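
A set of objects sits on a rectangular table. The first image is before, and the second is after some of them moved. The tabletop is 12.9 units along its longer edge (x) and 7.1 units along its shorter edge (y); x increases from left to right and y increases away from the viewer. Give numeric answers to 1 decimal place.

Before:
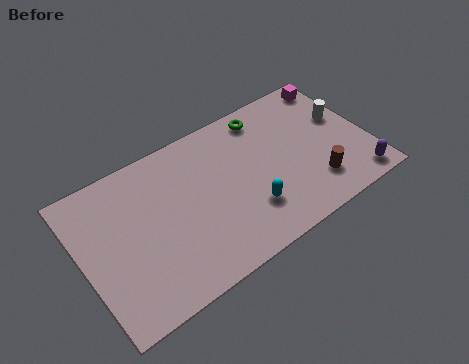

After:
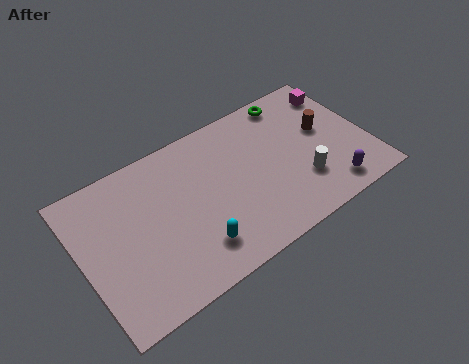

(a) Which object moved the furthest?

the white cylinder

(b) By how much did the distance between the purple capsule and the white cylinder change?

-1.9

Before: roughly 3.4 units apart; after: 1.5. That's 1.9 units closer together.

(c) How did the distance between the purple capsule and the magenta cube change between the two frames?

-0.5

Before: roughly 5.3 units apart; after: 4.8. That's 0.5 units closer together.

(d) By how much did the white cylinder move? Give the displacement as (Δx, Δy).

(-2.3, -2.2)

The white cylinder started near (12.0, 4.3) and ended near (9.7, 2.1).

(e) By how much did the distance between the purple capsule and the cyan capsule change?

+1.2

They were about 4.9 units apart before and 6.1 after — 1.2 units further apart.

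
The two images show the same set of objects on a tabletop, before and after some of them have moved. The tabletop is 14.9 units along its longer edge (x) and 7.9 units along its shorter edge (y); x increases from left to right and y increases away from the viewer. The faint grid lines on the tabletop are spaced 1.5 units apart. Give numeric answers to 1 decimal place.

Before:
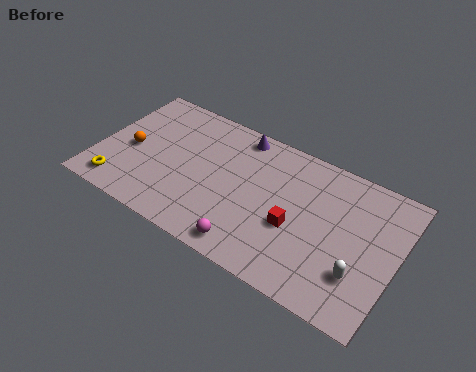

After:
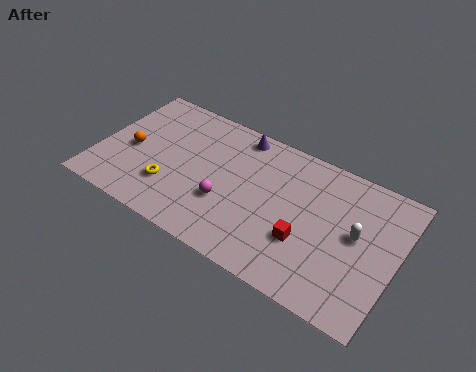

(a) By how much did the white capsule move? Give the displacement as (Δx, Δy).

(-0.4, 2.0)

The white capsule was at about (13.3, 2.3) and moved to about (12.9, 4.3).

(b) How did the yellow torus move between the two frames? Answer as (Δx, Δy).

(2.4, 1.1)

The yellow torus started near (1.4, 1.2) and ended near (3.8, 2.3).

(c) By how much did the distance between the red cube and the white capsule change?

-0.6

Before: roughly 3.4 units apart; after: 2.8. That's 0.6 units closer together.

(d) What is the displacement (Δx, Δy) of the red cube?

(0.6, -0.5)

The red cube was at about (10.0, 3.2) and moved to about (10.6, 2.7).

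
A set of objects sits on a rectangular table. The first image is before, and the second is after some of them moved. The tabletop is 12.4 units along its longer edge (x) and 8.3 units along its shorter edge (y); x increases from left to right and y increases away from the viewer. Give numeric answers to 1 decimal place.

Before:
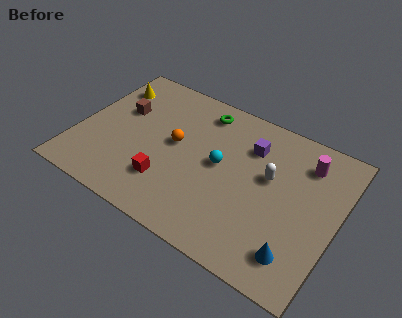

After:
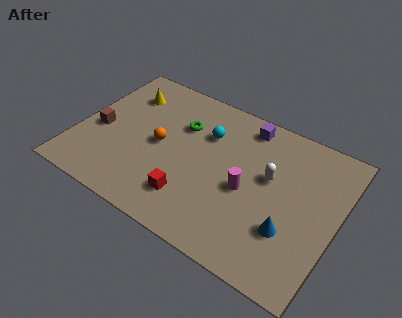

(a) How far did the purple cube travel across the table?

1.2

The purple cube was near (8.0, 6.1) before and (7.6, 7.2) after, so it travelled √(0.4² + 1.1²) ≈ 1.2 units.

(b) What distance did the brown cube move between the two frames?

1.8

From (1.8, 5.2) to (1.0, 3.6), the brown cube covered √(0.8² + 1.6²) ≈ 1.8 units.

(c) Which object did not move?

the white capsule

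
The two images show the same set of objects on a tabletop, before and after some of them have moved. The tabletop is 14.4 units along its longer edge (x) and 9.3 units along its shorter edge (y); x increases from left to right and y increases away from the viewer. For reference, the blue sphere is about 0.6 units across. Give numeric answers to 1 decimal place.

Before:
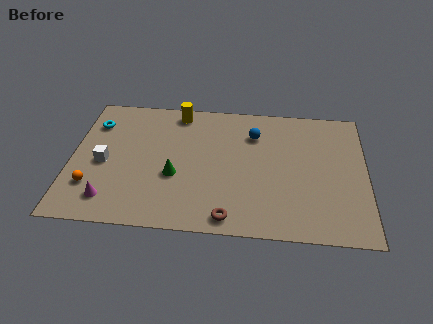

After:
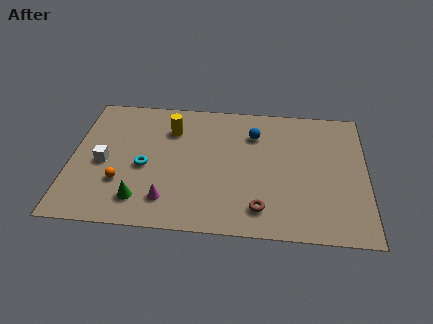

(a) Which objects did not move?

the white cube and the blue sphere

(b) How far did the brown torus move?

1.7

The brown torus was near (7.8, 1.0) before and (9.3, 1.7) after, so it travelled √(1.5² + 0.7²) ≈ 1.7 units.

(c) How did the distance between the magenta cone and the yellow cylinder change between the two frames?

-2.2

The distance was about 7.2 in the first image and 5.0 in the second, so they moved 2.2 units closer together.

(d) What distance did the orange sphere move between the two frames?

1.5

The orange sphere moved from about (1.1, 2.5) to (2.5, 2.9), a distance of √(1.4² + 0.4²) ≈ 1.5.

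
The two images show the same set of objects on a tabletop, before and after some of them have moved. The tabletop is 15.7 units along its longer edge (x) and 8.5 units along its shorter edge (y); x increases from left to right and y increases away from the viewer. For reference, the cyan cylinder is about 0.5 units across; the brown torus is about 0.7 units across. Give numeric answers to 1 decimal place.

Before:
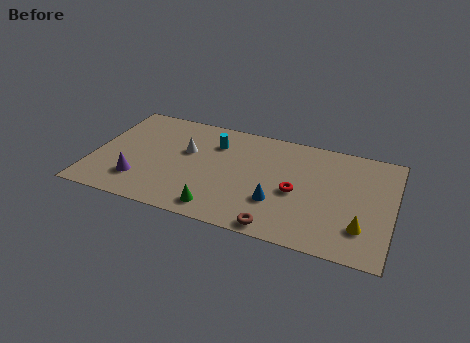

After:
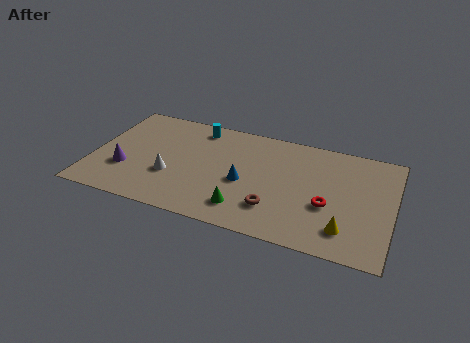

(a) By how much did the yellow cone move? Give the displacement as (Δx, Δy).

(-0.8, -0.4)

The yellow cone was at about (14.2, 2.2) and moved to about (13.4, 1.8).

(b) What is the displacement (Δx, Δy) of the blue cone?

(-1.8, 1.0)

From the two frames, the blue cone sits at roughly (9.8, 2.7) before and (8.0, 3.7) after.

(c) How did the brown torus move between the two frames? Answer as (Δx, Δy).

(-0.3, 1.4)

From the two frames, the brown torus sits at roughly (10.0, 0.8) before and (9.7, 2.2) after.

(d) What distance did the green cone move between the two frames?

1.4

From (6.9, 1.2) to (8.2, 1.7), the green cone covered √(1.3² + 0.5²) ≈ 1.4 units.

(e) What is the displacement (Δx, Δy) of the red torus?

(1.7, -0.5)

The red torus was at about (10.7, 3.8) and moved to about (12.4, 3.3).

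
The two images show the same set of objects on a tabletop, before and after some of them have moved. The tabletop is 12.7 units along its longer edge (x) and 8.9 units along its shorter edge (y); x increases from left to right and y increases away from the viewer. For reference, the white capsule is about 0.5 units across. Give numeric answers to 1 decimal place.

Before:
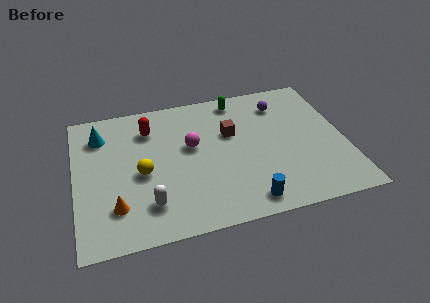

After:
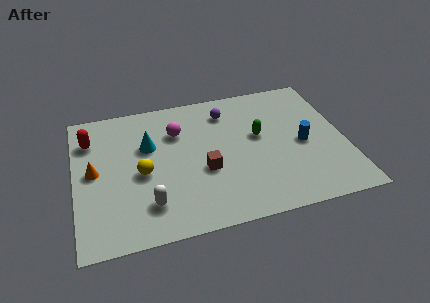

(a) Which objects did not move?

the white capsule and the yellow sphere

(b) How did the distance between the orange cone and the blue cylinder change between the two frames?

+3.7

Before: roughly 6.1 units apart; after: 9.8. That's 3.7 units further apart.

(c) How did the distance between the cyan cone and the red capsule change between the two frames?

+0.6

Before: roughly 2.3 units apart; after: 2.9. That's 0.6 units further apart.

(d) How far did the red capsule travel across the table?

2.8

The red capsule moved from about (3.6, 6.8) to (0.8, 6.7), a distance of √(2.8² + 0.1²) ≈ 2.8.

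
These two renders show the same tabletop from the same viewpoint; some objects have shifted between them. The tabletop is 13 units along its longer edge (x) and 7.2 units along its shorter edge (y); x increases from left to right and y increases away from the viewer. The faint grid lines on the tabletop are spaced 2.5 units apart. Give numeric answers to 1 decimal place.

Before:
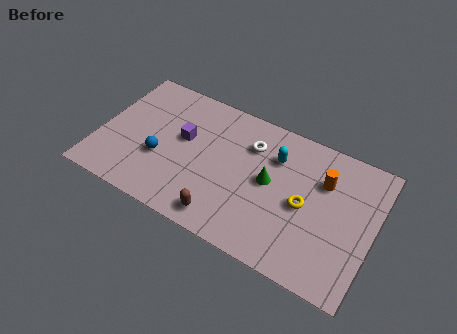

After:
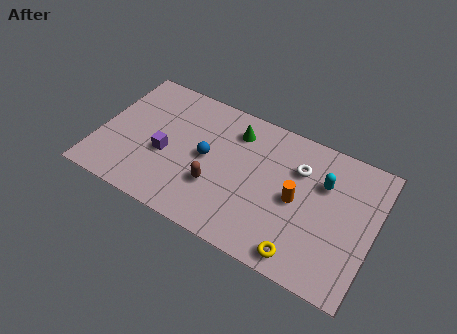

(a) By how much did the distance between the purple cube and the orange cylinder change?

-0.4

Before: roughly 6.6 units apart; after: 6.2. That's 0.4 units closer together.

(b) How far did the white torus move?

2.3

The white torus moved from about (7.0, 5.3) to (9.3, 5.1), a distance of √(2.3² + 0.2²) ≈ 2.3.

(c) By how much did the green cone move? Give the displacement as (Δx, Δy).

(-1.9, 1.9)

From the two frames, the green cone sits at roughly (8.1, 3.8) before and (6.2, 5.7) after.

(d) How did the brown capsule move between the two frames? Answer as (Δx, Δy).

(-0.6, 1.4)

The brown capsule started near (6.3, 1.0) and ended near (5.7, 2.4).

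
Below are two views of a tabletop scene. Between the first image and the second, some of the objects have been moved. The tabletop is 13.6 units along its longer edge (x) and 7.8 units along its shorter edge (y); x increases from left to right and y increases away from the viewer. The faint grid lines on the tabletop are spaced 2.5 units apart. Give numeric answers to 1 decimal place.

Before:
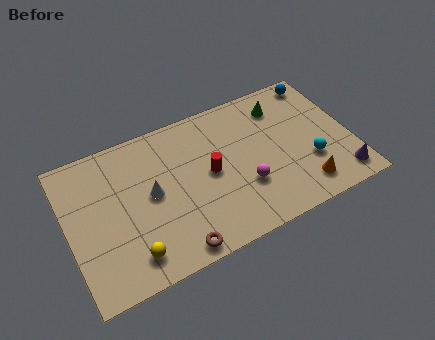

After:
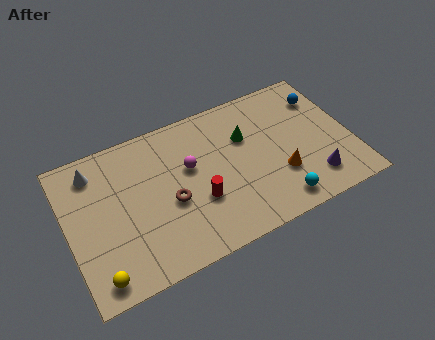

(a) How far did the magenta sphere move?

3.2

The magenta sphere was near (8.3, 2.6) before and (5.9, 4.7) after, so it travelled √(2.4² + 2.1²) ≈ 3.2 units.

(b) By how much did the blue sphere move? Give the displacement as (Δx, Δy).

(0.0, -1.0)

From the two frames, the blue sphere sits at roughly (12.6, 6.9) before and (12.6, 5.9) after.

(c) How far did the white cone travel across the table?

3.4

From (4.0, 4.1) to (1.5, 6.4), the white cone covered √(2.5² + 2.3²) ≈ 3.4 units.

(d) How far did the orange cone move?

1.5

From (11.0, 1.4) to (10.0, 2.5), the orange cone covered √(1.0² + 1.1²) ≈ 1.5 units.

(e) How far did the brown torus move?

2.5

From (4.7, 0.8) to (4.8, 3.3), the brown torus covered √(0.1² + 2.5²) ≈ 2.5 units.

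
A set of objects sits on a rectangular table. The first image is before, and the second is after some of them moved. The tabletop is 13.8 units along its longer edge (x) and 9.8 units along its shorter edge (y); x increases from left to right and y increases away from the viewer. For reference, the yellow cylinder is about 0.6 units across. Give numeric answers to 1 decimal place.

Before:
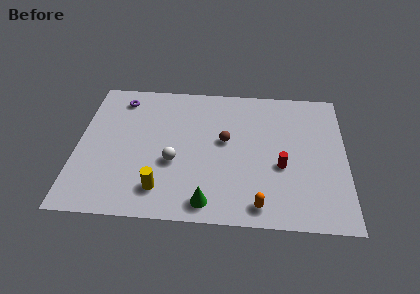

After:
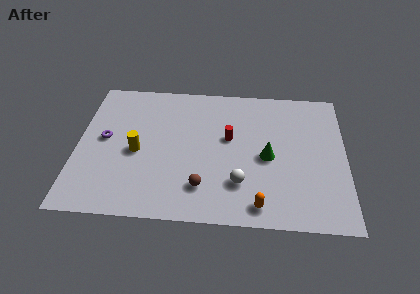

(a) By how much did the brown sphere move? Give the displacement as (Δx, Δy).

(-1.1, -3.3)

From the two frames, the brown sphere sits at roughly (7.6, 5.5) before and (6.5, 2.2) after.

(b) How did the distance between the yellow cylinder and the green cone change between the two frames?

+4.2

They were about 2.5 units apart before and 6.7 after — 4.2 units further apart.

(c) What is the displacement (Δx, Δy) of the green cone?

(3.0, 3.3)

The green cone was at about (6.8, 1.2) and moved to about (9.8, 4.5).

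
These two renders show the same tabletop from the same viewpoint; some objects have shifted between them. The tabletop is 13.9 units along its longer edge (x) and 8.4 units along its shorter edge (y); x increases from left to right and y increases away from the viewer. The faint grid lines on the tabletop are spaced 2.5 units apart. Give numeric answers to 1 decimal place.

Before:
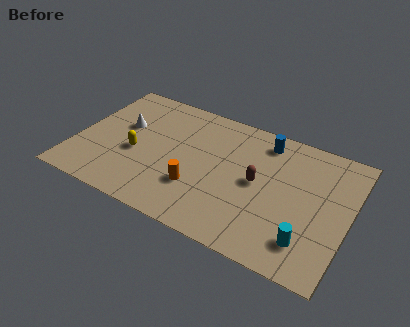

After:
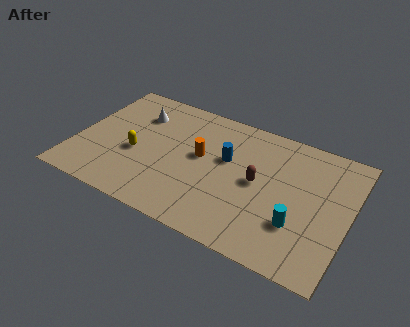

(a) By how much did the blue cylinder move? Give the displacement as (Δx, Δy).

(-1.7, -2.0)

The blue cylinder was at about (9.3, 7.1) and moved to about (7.6, 5.1).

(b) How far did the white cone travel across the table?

1.3

The white cone was near (2.2, 5.1) before and (2.8, 6.2) after, so it travelled √(0.6² + 1.1²) ≈ 1.3 units.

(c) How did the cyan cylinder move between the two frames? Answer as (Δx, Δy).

(-0.6, 0.8)

From the two frames, the cyan cylinder sits at roughly (12.1, 1.8) before and (11.5, 2.6) after.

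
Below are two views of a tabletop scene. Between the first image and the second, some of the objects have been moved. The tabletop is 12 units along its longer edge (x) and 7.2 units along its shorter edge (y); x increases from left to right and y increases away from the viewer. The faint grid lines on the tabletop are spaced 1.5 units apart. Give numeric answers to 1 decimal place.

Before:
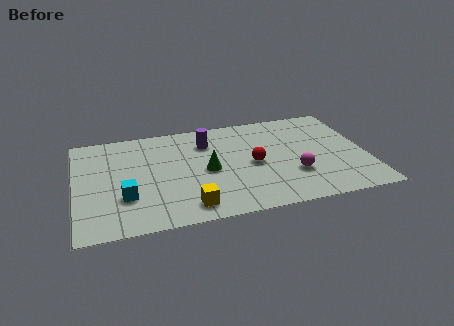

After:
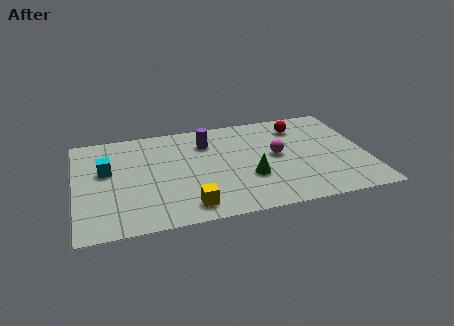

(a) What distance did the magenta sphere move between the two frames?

1.6

The magenta sphere moved from about (8.9, 2.3) to (8.3, 3.8), a distance of √(0.6² + 1.5²) ≈ 1.6.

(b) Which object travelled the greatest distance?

the red sphere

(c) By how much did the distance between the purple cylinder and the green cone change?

+1.3

The distance was about 2.0 in the first image and 3.3 in the second, so they moved 1.3 units further apart.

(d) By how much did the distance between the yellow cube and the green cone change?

+0.5

They were about 2.5 units apart before and 3.0 after — 0.5 units further apart.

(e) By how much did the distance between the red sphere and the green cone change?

+2.0

Before: roughly 1.9 units apart; after: 3.9. That's 2.0 units further apart.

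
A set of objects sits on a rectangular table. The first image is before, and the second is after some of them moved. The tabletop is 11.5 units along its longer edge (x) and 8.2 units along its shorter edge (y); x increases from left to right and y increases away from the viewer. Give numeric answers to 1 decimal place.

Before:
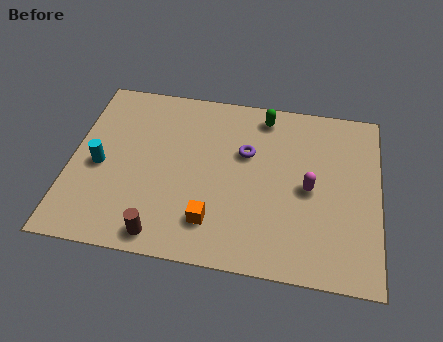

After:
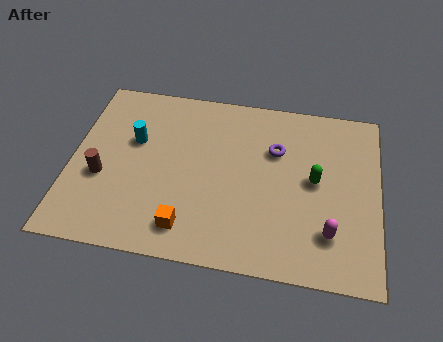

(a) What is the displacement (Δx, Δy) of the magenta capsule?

(0.8, -1.9)

The magenta capsule was at about (8.9, 3.9) and moved to about (9.7, 2.0).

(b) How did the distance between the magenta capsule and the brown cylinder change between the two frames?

+2.5

Before: roughly 6.1 units apart; after: 8.6. That's 2.5 units further apart.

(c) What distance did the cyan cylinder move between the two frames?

1.8

From (1.1, 3.7) to (2.3, 5.1), the cyan cylinder covered √(1.2² + 1.4²) ≈ 1.8 units.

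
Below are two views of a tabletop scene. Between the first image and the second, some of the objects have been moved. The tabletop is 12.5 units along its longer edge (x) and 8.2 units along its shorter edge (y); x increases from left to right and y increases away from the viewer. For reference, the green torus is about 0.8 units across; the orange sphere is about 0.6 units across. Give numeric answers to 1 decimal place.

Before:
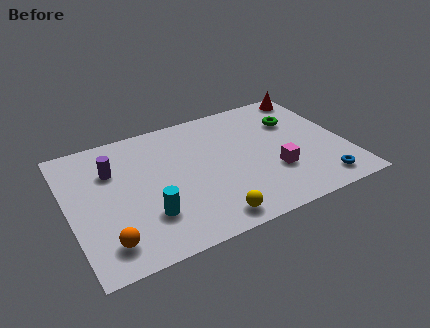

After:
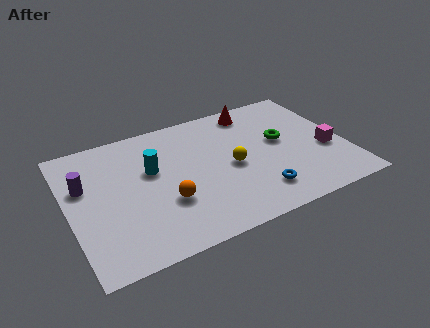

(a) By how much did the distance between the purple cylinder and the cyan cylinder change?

-0.6

Before: roughly 3.6 units apart; after: 3.0. That's 0.6 units closer together.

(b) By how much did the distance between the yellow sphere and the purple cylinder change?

+0.6

They were about 6.0 units apart before and 6.6 after — 0.6 units further apart.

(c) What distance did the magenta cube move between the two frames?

2.5

The magenta cube moved from about (9.1, 2.7) to (11.6, 3.2), a distance of √(2.5² + 0.5²) ≈ 2.5.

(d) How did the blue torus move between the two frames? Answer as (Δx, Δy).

(-2.8, 0.5)

The blue torus was at about (11.0, 1.2) and moved to about (8.2, 1.7).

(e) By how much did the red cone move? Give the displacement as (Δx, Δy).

(-2.8, -0.2)

The red cone started near (11.6, 7.3) and ended near (8.8, 7.1).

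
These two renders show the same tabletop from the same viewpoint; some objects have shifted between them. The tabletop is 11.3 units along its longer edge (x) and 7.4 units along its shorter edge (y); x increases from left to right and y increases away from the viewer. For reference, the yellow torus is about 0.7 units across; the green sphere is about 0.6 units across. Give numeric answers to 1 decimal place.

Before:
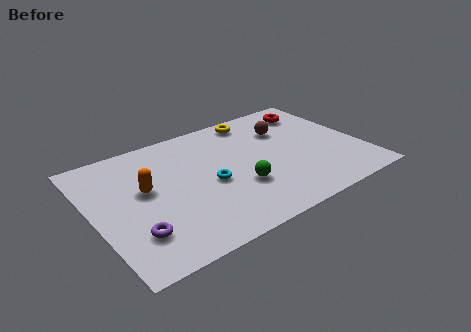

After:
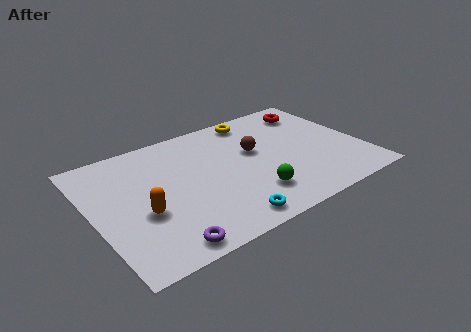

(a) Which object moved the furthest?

the cyan torus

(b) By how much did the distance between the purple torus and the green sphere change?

-0.5

They were about 4.5 units apart before and 4.0 after — 0.5 units closer together.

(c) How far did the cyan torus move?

2.4

From (4.8, 3.3) to (5.0, 0.9), the cyan torus covered √(0.2² + 2.4²) ≈ 2.4 units.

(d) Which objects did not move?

the yellow torus and the red torus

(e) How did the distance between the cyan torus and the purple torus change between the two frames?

-1.1

Before: roughly 3.7 units apart; after: 2.6. That's 1.1 units closer together.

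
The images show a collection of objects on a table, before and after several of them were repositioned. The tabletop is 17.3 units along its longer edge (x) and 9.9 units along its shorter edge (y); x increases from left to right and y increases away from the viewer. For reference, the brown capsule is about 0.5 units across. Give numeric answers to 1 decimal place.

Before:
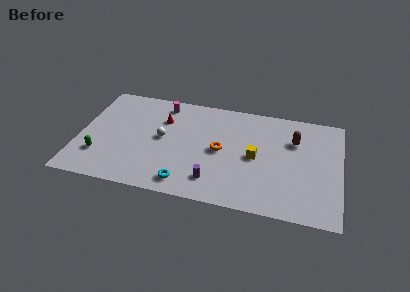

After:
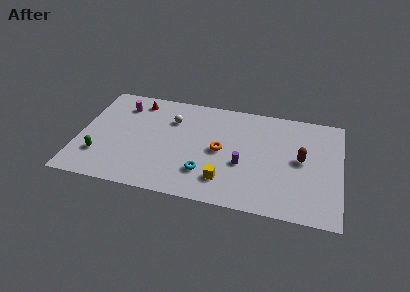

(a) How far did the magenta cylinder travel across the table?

2.8

From (5.3, 8.5) to (2.6, 7.8), the magenta cylinder covered √(2.7² + 0.7²) ≈ 2.8 units.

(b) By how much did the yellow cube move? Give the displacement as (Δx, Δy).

(-1.9, -2.6)

The yellow cube started near (11.7, 4.8) and ended near (9.8, 2.2).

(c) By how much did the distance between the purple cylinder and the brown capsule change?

-3.1

Before: roughly 7.1 units apart; after: 4.0. That's 3.1 units closer together.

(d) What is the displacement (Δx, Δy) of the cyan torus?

(1.2, 1.2)

The cyan torus was at about (7.3, 1.4) and moved to about (8.5, 2.6).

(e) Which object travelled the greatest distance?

the yellow cube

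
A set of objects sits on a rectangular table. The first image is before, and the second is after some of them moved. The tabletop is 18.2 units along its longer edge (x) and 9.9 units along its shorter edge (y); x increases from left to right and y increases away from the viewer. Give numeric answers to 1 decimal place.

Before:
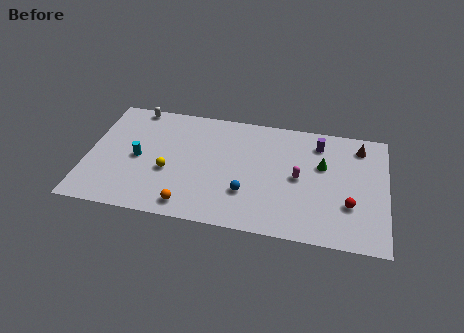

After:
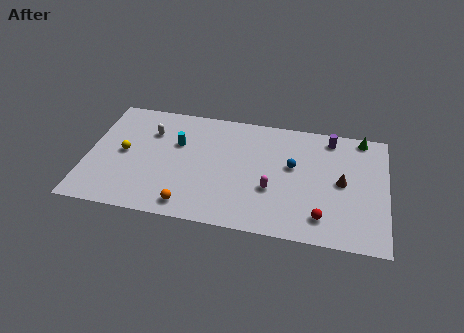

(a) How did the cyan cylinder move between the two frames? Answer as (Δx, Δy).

(2.3, 1.7)

From the two frames, the cyan cylinder sits at roughly (3.1, 4.7) before and (5.4, 6.4) after.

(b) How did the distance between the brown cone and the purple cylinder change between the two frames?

+1.2

They were about 2.5 units apart before and 3.7 after — 1.2 units further apart.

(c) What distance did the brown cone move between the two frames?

3.4

From (16.5, 8.2) to (15.5, 5.0), the brown cone covered √(1.0² + 3.2²) ≈ 3.4 units.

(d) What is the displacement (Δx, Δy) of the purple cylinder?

(0.7, 0.6)

The purple cylinder started near (14.0, 8.0) and ended near (14.7, 8.6).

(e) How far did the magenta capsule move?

2.1

From (12.9, 4.9) to (11.3, 3.6), the magenta capsule covered √(1.6² + 1.3²) ≈ 2.1 units.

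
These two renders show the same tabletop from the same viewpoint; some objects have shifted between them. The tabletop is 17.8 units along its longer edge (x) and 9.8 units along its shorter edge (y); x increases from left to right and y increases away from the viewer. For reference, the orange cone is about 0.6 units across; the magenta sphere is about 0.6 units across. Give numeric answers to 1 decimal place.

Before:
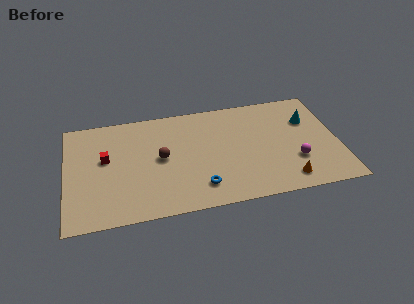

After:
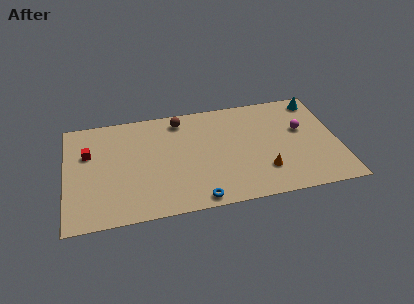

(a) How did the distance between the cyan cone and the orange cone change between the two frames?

+1.6

The distance was about 5.5 in the first image and 7.1 in the second, so they moved 1.6 units further apart.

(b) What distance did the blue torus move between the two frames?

1.1

From (8.6, 2.0) to (8.4, 0.9), the blue torus covered √(0.2² + 1.1²) ≈ 1.1 units.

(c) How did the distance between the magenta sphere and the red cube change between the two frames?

+1.4

The distance was about 12.6 in the first image and 14.0 in the second, so they moved 1.4 units further apart.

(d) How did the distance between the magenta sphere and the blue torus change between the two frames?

+2.3

The distance was about 6.4 in the first image and 8.7 in the second, so they moved 2.3 units further apart.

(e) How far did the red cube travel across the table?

1.3

The red cube was near (2.6, 5.7) before and (1.5, 6.4) after, so it travelled √(1.1² + 0.7²) ≈ 1.3 units.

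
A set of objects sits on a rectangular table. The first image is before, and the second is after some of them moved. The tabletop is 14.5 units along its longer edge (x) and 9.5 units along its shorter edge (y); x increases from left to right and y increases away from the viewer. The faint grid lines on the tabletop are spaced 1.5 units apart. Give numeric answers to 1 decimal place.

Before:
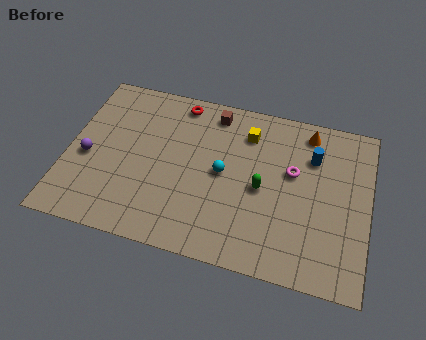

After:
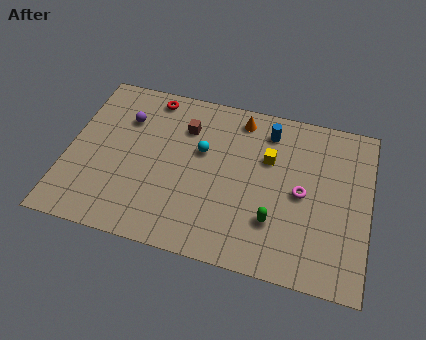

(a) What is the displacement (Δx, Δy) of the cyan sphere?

(-1.1, 1.0)

The cyan sphere started near (7.5, 4.8) and ended near (6.4, 5.8).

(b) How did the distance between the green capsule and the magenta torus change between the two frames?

+0.3

They were about 1.9 units apart before and 2.2 after — 0.3 units further apart.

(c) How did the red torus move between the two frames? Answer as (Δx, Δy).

(-1.4, 0.0)

The red torus was at about (5.1, 8.4) and moved to about (3.7, 8.4).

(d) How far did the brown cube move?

1.8

From (6.8, 8.2) to (5.5, 7.0), the brown cube covered √(1.3² + 1.2²) ≈ 1.8 units.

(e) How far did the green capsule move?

1.8

From (9.4, 4.4) to (10.1, 2.7), the green capsule covered √(0.7² + 1.7²) ≈ 1.8 units.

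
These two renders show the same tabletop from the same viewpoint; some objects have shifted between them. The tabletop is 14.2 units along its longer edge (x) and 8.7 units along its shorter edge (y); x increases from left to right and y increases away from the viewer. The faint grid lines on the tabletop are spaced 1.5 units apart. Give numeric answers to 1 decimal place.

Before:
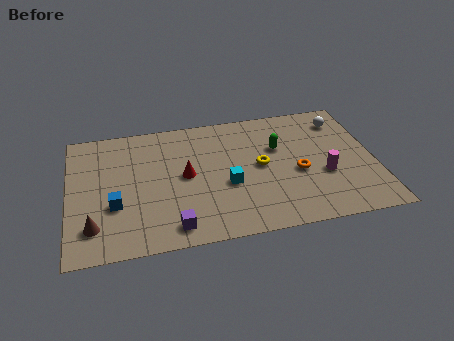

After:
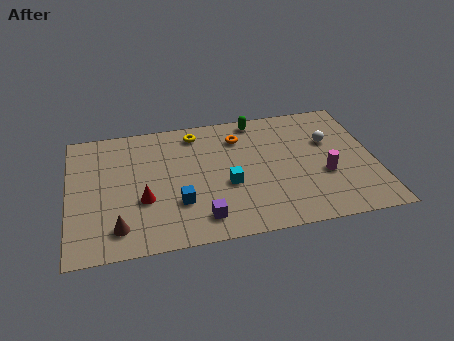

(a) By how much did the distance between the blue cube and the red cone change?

-1.9

Before: roughly 3.6 units apart; after: 1.7. That's 1.9 units closer together.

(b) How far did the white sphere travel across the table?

1.6

The white sphere moved from about (12.9, 7.0) to (12.2, 5.6), a distance of √(0.7² + 1.4²) ≈ 1.6.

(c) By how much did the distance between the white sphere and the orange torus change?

+0.3

Before: roughly 4.0 units apart; after: 4.3. That's 0.3 units further apart.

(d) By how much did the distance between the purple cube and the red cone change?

-0.3

The distance was about 3.4 in the first image and 3.1 in the second, so they moved 0.3 units closer together.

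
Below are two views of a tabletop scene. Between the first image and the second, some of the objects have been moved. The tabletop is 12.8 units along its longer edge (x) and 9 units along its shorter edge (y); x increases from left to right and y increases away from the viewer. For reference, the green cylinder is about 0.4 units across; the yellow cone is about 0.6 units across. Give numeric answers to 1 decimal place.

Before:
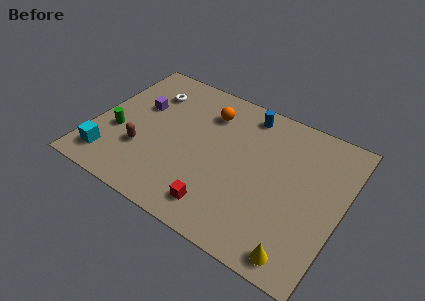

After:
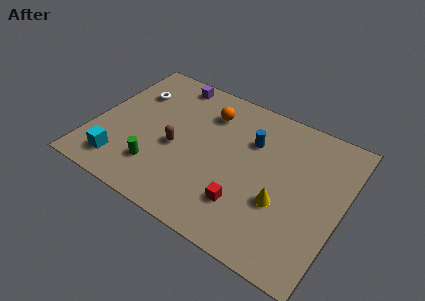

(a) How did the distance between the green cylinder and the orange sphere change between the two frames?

-0.4

The distance was about 5.5 in the first image and 5.1 in the second, so they moved 0.4 units closer together.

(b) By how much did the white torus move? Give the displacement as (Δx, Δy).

(-0.8, -0.4)

The white torus was at about (2.4, 6.8) and moved to about (1.6, 6.4).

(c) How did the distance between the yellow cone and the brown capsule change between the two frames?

-3.1

The distance was about 8.7 in the first image and 5.6 in the second, so they moved 3.1 units closer together.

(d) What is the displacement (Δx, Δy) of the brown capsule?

(1.6, 1.0)

The brown capsule was at about (2.7, 2.9) and moved to about (4.3, 3.9).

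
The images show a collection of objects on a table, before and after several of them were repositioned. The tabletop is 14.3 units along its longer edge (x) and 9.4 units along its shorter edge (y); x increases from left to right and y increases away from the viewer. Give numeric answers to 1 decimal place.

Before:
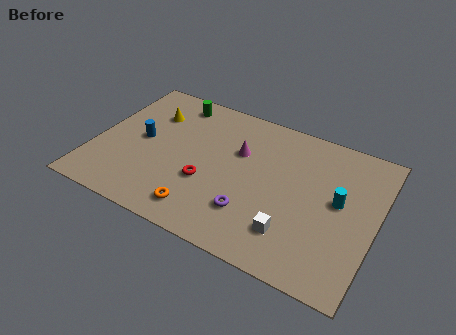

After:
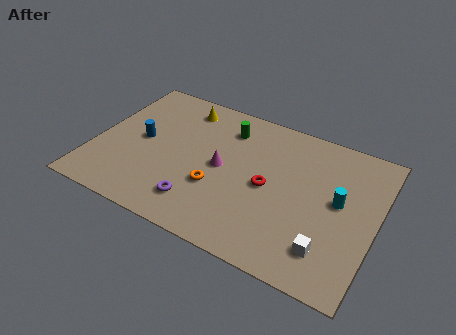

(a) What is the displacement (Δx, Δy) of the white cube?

(1.8, -0.2)

The white cube started near (10.4, 2.2) and ended near (12.2, 2.0).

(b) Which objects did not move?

the cyan cylinder and the blue cylinder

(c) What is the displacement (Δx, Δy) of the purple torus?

(-2.6, -0.6)

The purple torus started near (8.3, 2.5) and ended near (5.7, 1.9).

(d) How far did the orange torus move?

1.9

The orange torus moved from about (5.9, 1.5) to (6.4, 3.3), a distance of √(0.5² + 1.8²) ≈ 1.9.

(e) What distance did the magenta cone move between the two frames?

1.6

The magenta cone moved from about (7.2, 6.1) to (6.5, 4.7), a distance of √(0.7² + 1.4²) ≈ 1.6.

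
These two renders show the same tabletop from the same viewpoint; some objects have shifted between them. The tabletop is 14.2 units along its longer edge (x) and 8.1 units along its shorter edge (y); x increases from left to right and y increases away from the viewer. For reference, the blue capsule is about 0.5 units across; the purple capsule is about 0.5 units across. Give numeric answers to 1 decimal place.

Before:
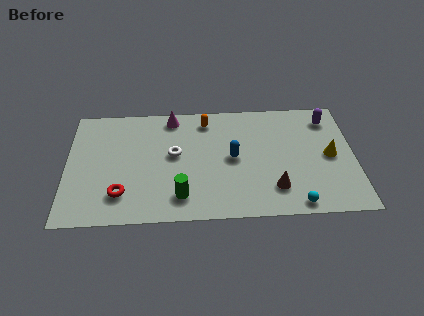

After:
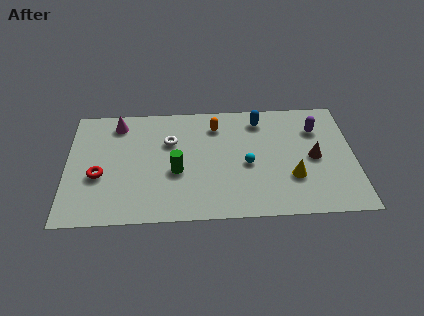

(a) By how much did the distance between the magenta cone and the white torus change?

+0.4

They were about 2.6 units apart before and 3.0 after — 0.4 units further apart.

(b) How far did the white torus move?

0.9

From (5.3, 4.5) to (5.1, 5.4), the white torus covered √(0.2² + 0.9²) ≈ 0.9 units.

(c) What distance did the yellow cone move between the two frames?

2.4

The yellow cone was near (13.0, 4.0) before and (11.1, 2.6) after, so it travelled √(1.9² + 1.4²) ≈ 2.4 units.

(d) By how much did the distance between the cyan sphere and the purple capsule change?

-1.9

They were about 6.1 units apart before and 4.2 after — 1.9 units closer together.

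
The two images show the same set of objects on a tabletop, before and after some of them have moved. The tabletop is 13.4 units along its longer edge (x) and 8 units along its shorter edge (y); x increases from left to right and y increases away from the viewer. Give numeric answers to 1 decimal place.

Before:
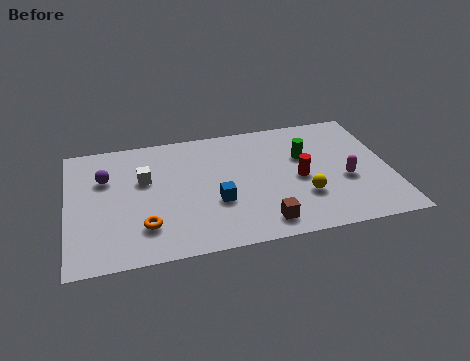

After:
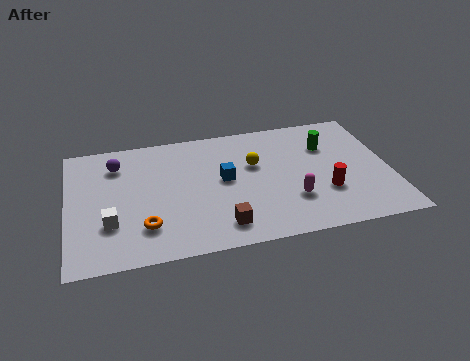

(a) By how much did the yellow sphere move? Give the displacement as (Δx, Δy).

(-1.9, 2.5)

The yellow sphere started near (9.7, 2.5) and ended near (7.8, 5.0).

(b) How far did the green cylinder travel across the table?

1.1

The green cylinder moved from about (9.9, 5.1) to (10.9, 5.6), a distance of √(1.0² + 0.5²) ≈ 1.1.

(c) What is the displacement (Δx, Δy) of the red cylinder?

(1.0, -1.1)

The red cylinder was at about (9.6, 3.7) and moved to about (10.6, 2.6).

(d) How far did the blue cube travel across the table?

1.5

The blue cube moved from about (6.1, 2.9) to (6.5, 4.3), a distance of √(0.4² + 1.4²) ≈ 1.5.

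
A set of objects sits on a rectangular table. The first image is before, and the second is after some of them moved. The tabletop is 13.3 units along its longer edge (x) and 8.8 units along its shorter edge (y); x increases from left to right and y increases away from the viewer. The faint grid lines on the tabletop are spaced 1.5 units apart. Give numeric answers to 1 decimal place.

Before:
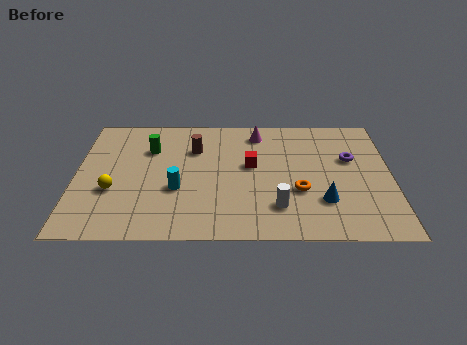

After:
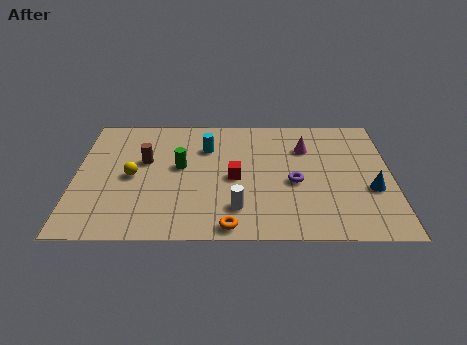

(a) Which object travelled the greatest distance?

the orange torus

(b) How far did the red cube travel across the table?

1.1

The red cube was near (7.4, 5.0) before and (6.7, 4.1) after, so it travelled √(0.7² + 0.9²) ≈ 1.1 units.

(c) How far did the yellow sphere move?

1.3

The yellow sphere moved from about (1.6, 3.2) to (2.4, 4.2), a distance of √(0.8² + 1.0²) ≈ 1.3.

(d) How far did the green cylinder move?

1.8

The green cylinder was near (3.1, 6.2) before and (4.4, 4.9) after, so it travelled √(1.3² + 1.3²) ≈ 1.8 units.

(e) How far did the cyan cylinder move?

3.2

The cyan cylinder moved from about (4.3, 3.3) to (5.5, 6.3), a distance of √(1.2² + 3.0²) ≈ 3.2.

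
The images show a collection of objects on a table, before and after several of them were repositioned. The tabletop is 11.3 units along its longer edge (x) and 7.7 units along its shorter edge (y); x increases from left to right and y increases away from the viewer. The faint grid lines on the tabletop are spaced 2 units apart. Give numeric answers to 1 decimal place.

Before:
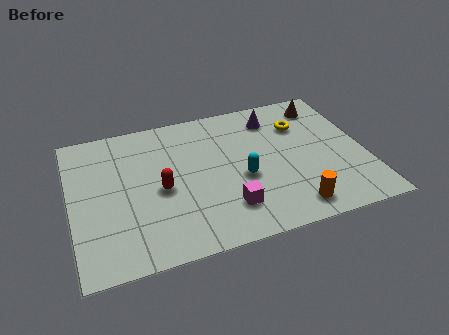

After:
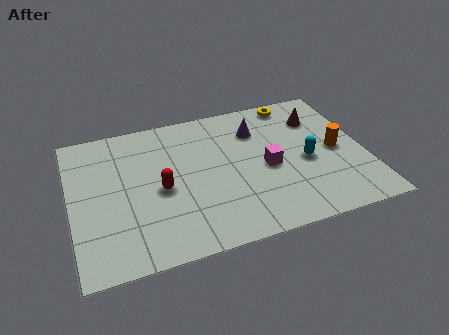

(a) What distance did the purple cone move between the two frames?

0.9

The purple cone moved from about (8.0, 6.2) to (7.3, 5.7), a distance of √(0.7² + 0.5²) ≈ 0.9.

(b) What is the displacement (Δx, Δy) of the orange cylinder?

(2.0, 2.6)

The orange cylinder started near (8.2, 1.1) and ended near (10.2, 3.7).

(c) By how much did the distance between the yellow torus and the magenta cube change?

-1.2

Before: roughly 4.9 units apart; after: 3.7. That's 1.2 units closer together.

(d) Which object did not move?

the red capsule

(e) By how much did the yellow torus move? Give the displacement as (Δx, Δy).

(-0.1, 1.4)

The yellow torus was at about (9.0, 5.5) and moved to about (8.9, 6.9).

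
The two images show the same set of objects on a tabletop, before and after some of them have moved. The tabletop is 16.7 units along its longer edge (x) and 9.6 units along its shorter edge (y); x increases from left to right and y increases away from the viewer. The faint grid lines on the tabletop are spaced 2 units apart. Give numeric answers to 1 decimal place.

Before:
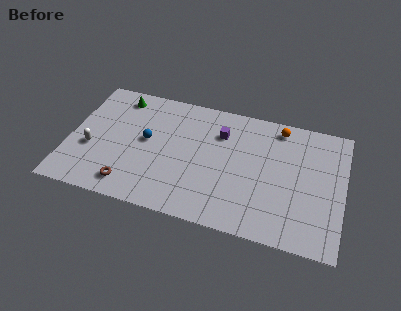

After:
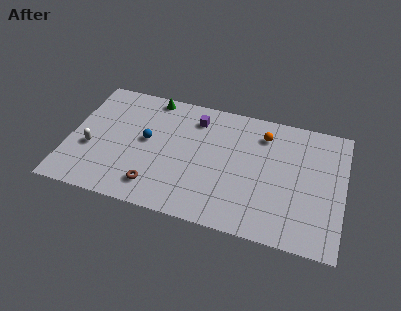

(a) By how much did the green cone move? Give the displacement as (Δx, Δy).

(2.0, 0.5)

The green cone started near (2.7, 8.2) and ended near (4.7, 8.7).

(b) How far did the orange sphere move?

1.2

The orange sphere was near (12.6, 8.4) before and (11.7, 7.6) after, so it travelled √(0.9² + 0.8²) ≈ 1.2 units.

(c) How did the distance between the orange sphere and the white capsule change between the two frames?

-1.1

Before: roughly 12.1 units apart; after: 11.0. That's 1.1 units closer together.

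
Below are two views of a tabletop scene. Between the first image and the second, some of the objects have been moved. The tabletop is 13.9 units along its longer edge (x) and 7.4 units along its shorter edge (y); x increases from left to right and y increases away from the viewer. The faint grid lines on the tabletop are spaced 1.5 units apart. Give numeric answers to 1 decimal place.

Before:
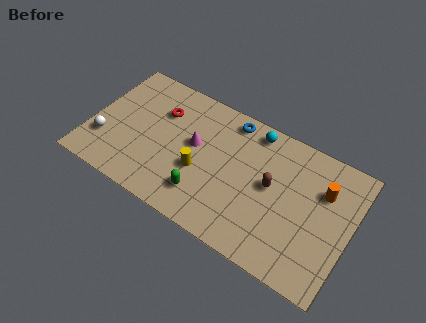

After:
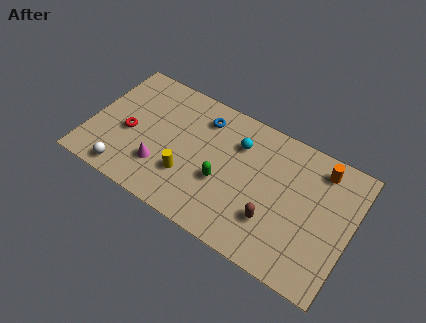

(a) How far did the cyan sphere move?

1.3

From (8.4, 6.5) to (7.7, 5.4), the cyan sphere covered √(0.7² + 1.1²) ≈ 1.3 units.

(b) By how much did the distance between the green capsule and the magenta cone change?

+0.6

The distance was about 2.7 in the first image and 3.3 in the second, so they moved 0.6 units further apart.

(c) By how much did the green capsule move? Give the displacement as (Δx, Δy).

(0.8, 1.2)

The green capsule was at about (6.4, 1.7) and moved to about (7.2, 2.9).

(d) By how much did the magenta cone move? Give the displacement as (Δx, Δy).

(-1.5, -2.1)

The magenta cone started near (5.5, 4.2) and ended near (4.0, 2.1).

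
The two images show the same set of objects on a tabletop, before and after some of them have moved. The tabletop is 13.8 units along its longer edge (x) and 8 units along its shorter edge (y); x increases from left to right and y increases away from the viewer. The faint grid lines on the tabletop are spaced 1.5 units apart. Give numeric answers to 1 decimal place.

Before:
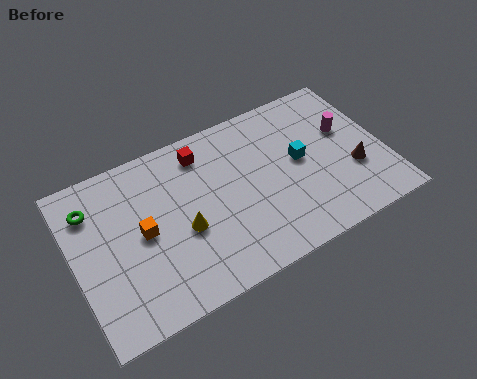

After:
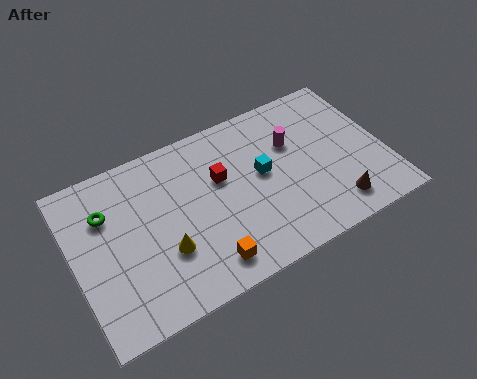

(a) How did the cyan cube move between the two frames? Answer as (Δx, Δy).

(-1.7, 0.1)

The cyan cube was at about (10.1, 4.3) and moved to about (8.4, 4.4).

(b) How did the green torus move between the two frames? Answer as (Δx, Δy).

(0.6, -0.5)

The green torus was at about (1.0, 6.1) and moved to about (1.6, 5.6).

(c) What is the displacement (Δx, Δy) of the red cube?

(0.6, -1.6)

The red cube was at about (6.0, 6.6) and moved to about (6.6, 5.0).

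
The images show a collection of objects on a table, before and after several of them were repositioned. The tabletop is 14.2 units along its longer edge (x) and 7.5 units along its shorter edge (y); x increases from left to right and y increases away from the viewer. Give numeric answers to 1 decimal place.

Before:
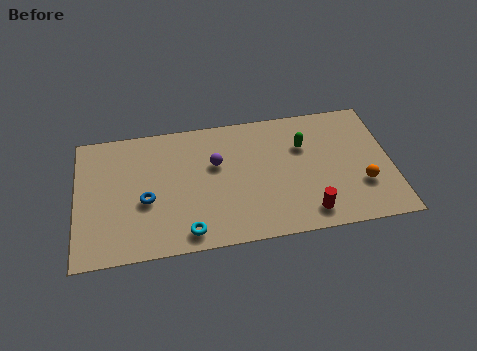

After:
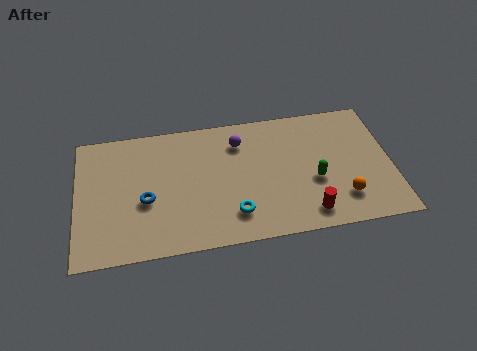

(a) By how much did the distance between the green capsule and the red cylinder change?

-2.1

They were about 3.9 units apart before and 1.8 after — 2.1 units closer together.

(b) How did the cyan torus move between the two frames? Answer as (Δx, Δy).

(2.1, 0.7)

From the two frames, the cyan torus sits at roughly (4.9, 1.0) before and (7.0, 1.7) after.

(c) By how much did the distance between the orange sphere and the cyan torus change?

-3.1

Before: roughly 8.0 units apart; after: 4.9. That's 3.1 units closer together.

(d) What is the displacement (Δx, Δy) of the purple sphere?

(1.1, 1.1)

The purple sphere started near (6.3, 4.7) and ended near (7.4, 5.8).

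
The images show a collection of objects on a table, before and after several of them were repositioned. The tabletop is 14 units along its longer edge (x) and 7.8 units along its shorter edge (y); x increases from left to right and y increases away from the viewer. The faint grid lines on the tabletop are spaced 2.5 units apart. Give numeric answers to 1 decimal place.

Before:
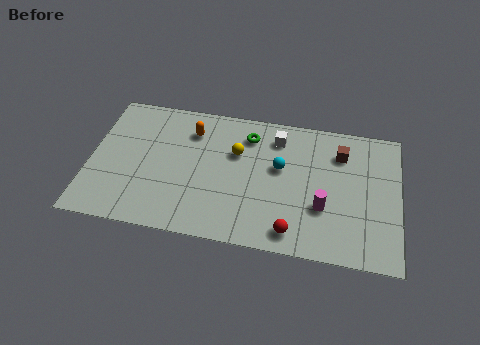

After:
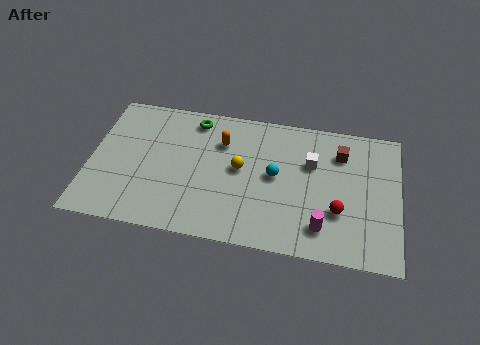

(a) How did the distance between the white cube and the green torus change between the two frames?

+4.3

The distance was about 1.3 in the first image and 5.6 in the second, so they moved 4.3 units further apart.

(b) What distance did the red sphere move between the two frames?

2.5

From (9.3, 1.1) to (11.3, 2.6), the red sphere covered √(2.0² + 1.5²) ≈ 2.5 units.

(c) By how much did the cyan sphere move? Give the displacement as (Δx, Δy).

(-0.2, -0.5)

From the two frames, the cyan sphere sits at roughly (8.6, 4.6) before and (8.4, 4.1) after.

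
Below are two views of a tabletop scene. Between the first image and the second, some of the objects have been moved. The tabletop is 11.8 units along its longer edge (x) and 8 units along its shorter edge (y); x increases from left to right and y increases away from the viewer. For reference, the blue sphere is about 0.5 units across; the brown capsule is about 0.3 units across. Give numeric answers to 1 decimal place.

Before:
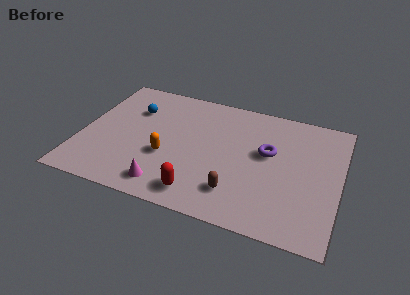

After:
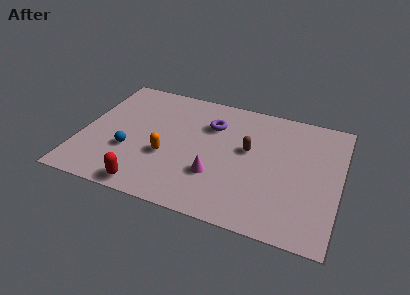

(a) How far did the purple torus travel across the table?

2.9

The purple torus was near (8.5, 4.7) before and (5.8, 5.7) after, so it travelled √(2.7² + 1.0²) ≈ 2.9 units.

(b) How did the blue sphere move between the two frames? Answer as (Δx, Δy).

(0.1, -2.8)

The blue sphere was at about (2.2, 5.6) and moved to about (2.3, 2.8).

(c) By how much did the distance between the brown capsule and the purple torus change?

-1.0

They were about 3.1 units apart before and 2.1 after — 1.0 units closer together.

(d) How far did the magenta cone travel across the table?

2.5

The magenta cone moved from about (4.2, 1.2) to (6.3, 2.5), a distance of √(2.1² + 1.3²) ≈ 2.5.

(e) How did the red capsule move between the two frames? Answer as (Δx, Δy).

(-2.3, -0.4)

The red capsule started near (5.7, 1.2) and ended near (3.4, 0.8).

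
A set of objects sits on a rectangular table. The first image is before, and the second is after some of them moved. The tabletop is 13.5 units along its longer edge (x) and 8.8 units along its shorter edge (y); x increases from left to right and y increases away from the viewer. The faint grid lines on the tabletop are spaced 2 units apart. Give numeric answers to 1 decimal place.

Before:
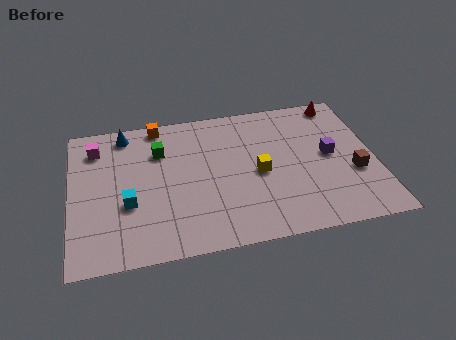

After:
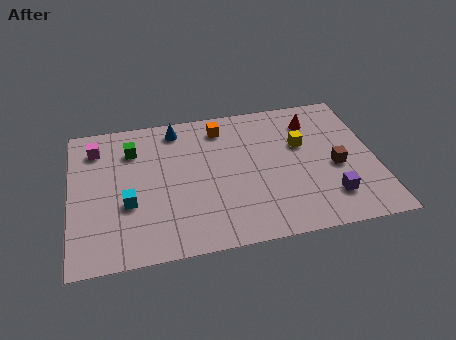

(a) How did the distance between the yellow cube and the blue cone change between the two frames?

-0.9

Before: roughly 6.8 units apart; after: 5.9. That's 0.9 units closer together.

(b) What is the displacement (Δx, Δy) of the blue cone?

(2.3, -0.1)

The blue cone started near (2.5, 7.7) and ended near (4.8, 7.6).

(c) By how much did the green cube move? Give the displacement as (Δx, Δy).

(-1.2, 0.3)

From the two frames, the green cube sits at roughly (4.0, 6.3) before and (2.8, 6.6) after.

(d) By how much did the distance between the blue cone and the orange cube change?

+0.5

Before: roughly 1.5 units apart; after: 2.0. That's 0.5 units further apart.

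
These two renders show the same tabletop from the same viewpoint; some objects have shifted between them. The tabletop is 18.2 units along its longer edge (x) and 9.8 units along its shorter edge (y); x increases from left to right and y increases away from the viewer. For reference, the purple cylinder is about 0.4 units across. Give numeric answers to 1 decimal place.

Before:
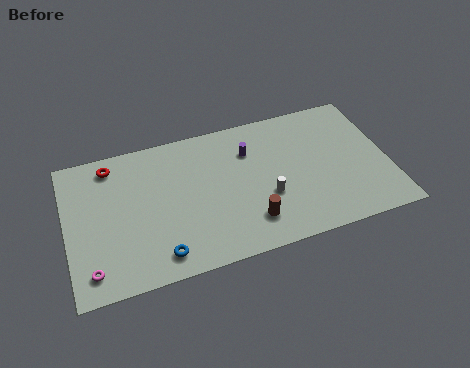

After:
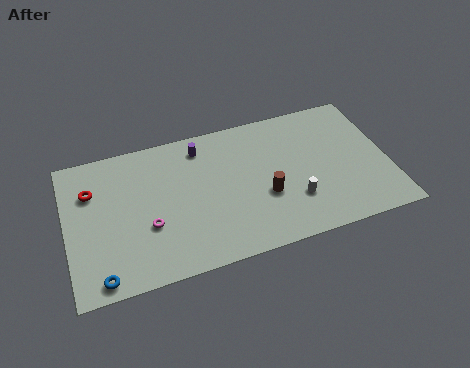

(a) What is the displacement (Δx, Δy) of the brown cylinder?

(1.0, 1.5)

From the two frames, the brown cylinder sits at roughly (10.1, 2.2) before and (11.1, 3.7) after.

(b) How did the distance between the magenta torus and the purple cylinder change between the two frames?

-5.1

The distance was about 10.8 in the first image and 5.7 in the second, so they moved 5.1 units closer together.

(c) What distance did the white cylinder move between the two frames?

1.7

The white cylinder was near (11.2, 3.6) before and (12.7, 2.9) after, so it travelled √(1.5² + 0.7²) ≈ 1.7 units.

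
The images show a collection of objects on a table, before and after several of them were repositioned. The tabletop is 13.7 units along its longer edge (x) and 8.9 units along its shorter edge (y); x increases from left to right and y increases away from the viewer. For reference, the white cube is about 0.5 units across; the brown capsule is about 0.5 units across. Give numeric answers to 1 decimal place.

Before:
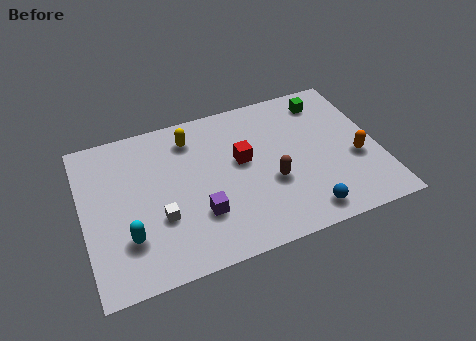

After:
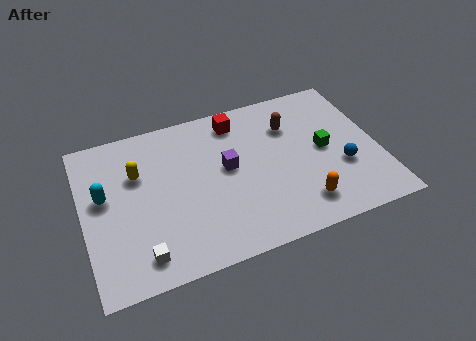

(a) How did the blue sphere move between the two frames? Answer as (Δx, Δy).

(2.0, 2.0)

The blue sphere started near (9.9, 1.2) and ended near (11.9, 3.2).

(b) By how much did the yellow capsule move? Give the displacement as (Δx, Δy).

(-2.6, -1.3)

The yellow capsule started near (5.2, 7.2) and ended near (2.6, 5.9).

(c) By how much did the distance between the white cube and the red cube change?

+3.4

They were about 4.5 units apart before and 7.9 after — 3.4 units further apart.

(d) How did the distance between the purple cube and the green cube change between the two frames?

-3.4

The distance was about 7.9 in the first image and 4.5 in the second, so they moved 3.4 units closer together.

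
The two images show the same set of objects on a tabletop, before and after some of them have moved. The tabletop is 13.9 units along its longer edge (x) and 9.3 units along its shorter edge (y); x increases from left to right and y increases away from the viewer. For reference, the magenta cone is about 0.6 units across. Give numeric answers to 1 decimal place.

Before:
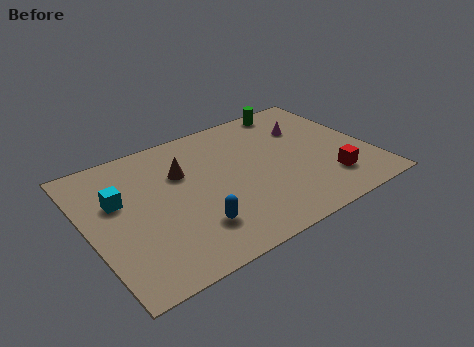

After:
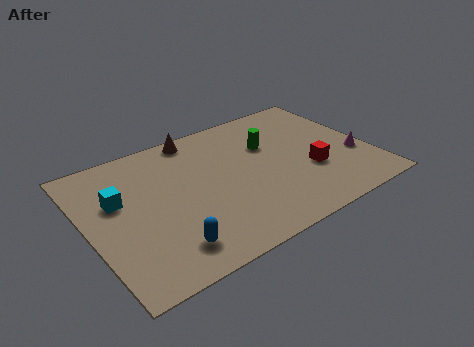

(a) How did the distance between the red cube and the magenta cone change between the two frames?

-2.0

The distance was about 4.3 in the first image and 2.3 in the second, so they moved 2.0 units closer together.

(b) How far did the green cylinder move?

2.9

From (10.9, 8.4) to (9.2, 6.1), the green cylinder covered √(1.7² + 2.3²) ≈ 2.9 units.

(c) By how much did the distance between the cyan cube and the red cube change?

-1.0

The distance was about 10.5 in the first image and 9.5 in the second, so they moved 1.0 units closer together.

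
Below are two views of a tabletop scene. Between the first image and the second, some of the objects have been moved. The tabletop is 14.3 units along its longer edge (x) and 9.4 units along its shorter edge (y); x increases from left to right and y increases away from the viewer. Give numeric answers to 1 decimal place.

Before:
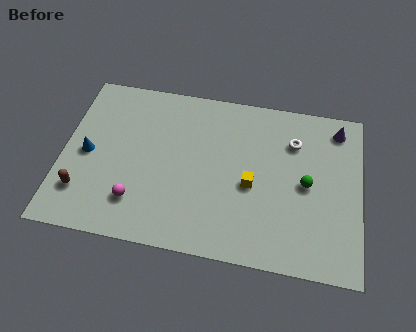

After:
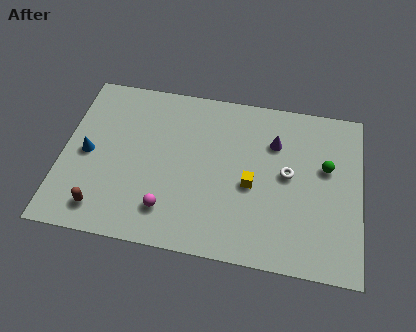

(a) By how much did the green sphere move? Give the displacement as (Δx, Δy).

(0.9, 1.1)

The green sphere started near (11.7, 4.6) and ended near (12.6, 5.7).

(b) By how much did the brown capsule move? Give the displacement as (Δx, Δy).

(1.0, -0.8)

The brown capsule started near (1.1, 2.3) and ended near (2.1, 1.5).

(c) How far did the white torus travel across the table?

1.9

The white torus was near (11.0, 6.9) before and (10.8, 5.0) after, so it travelled √(0.2² + 1.9²) ≈ 1.9 units.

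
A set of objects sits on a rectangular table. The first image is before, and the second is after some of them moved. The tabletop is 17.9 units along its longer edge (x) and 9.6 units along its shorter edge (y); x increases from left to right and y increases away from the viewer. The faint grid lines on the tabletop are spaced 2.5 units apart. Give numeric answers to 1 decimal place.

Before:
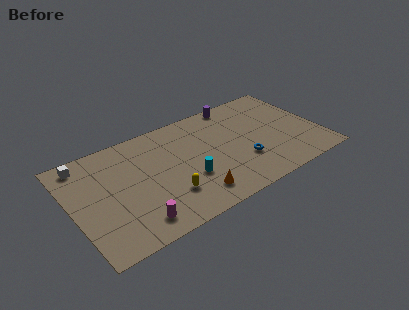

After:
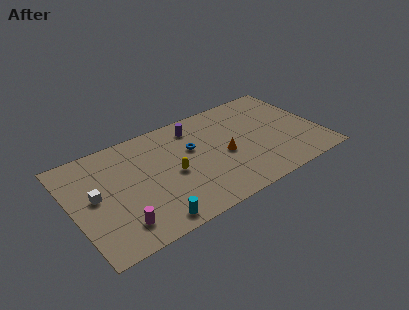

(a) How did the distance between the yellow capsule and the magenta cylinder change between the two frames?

+2.2

Before: roughly 2.7 units apart; after: 4.9. That's 2.2 units further apart.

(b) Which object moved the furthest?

the blue torus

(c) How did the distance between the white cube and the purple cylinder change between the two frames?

-3.1

Before: roughly 11.3 units apart; after: 8.2. That's 3.1 units closer together.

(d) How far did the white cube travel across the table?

3.3

From (1.3, 8.4) to (1.6, 5.1), the white cube covered √(0.3² + 3.3²) ≈ 3.3 units.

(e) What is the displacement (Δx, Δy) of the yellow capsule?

(0.6, 1.7)

From the two frames, the yellow capsule sits at roughly (6.5, 2.7) before and (7.1, 4.4) after.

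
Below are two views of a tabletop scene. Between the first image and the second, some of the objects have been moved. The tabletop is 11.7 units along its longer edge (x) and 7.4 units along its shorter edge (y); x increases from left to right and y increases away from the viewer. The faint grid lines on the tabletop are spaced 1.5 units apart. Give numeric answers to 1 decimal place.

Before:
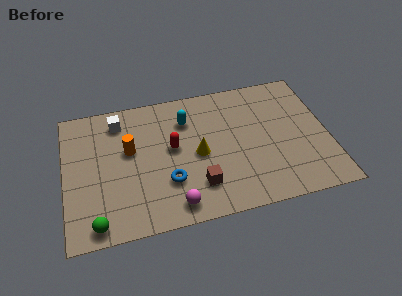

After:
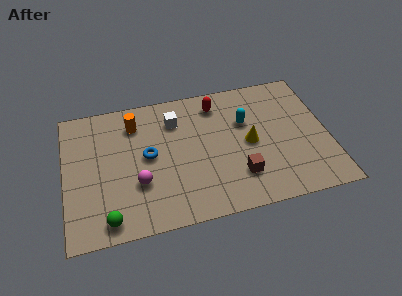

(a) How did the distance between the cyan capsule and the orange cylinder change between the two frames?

+2.2

Before: roughly 2.8 units apart; after: 5.0. That's 2.2 units further apart.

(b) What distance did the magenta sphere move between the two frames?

2.1

The magenta sphere was near (4.7, 1.0) before and (3.2, 2.5) after, so it travelled √(1.5² + 1.5²) ≈ 2.1 units.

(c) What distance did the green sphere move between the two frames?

0.5

From (1.3, 0.8) to (1.8, 0.9), the green sphere covered √(0.5² + 0.1²) ≈ 0.5 units.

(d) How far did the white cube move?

2.5

The white cube was near (2.5, 6.1) before and (5.0, 5.6) after, so it travelled √(2.5² + 0.5²) ≈ 2.5 units.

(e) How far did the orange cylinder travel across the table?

1.4

From (2.9, 4.4) to (3.2, 5.8), the orange cylinder covered √(0.3² + 1.4²) ≈ 1.4 units.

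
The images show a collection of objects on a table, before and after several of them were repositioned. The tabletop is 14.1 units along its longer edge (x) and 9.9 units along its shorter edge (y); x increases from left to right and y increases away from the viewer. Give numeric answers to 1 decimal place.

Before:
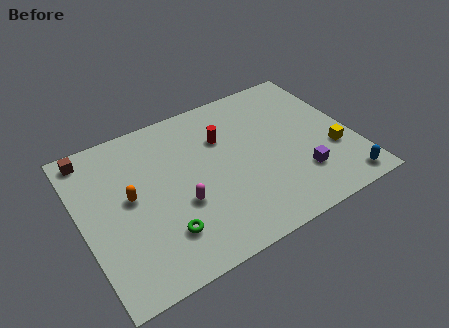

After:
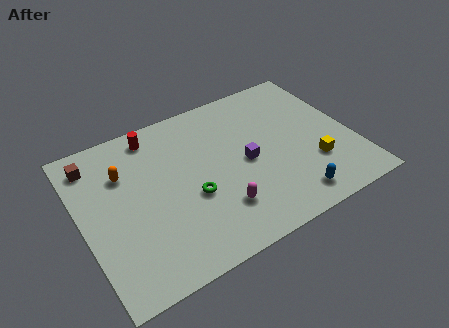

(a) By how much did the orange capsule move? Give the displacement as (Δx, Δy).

(-0.1, 1.6)

The orange capsule started near (2.5, 5.3) and ended near (2.4, 6.9).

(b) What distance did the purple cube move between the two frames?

3.3

From (11.0, 2.6) to (8.5, 4.7), the purple cube covered √(2.5² + 2.1²) ≈ 3.3 units.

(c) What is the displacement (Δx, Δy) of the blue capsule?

(-2.7, 0.3)

From the two frames, the blue capsule sits at roughly (13.0, 1.1) before and (10.3, 1.4) after.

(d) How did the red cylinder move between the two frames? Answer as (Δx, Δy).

(-3.4, 1.8)

The red cylinder started near (7.6, 6.8) and ended near (4.2, 8.6).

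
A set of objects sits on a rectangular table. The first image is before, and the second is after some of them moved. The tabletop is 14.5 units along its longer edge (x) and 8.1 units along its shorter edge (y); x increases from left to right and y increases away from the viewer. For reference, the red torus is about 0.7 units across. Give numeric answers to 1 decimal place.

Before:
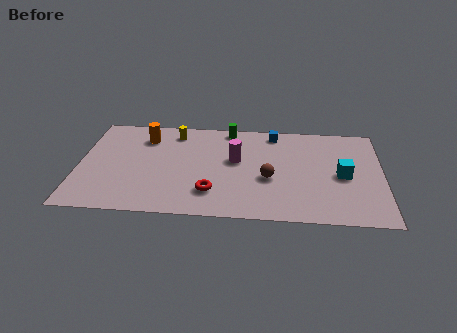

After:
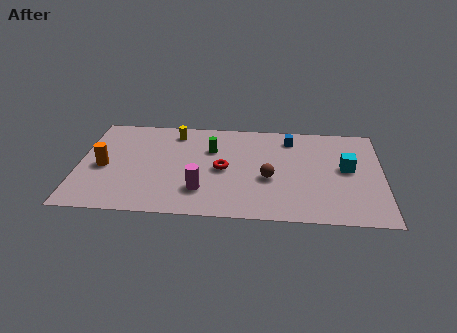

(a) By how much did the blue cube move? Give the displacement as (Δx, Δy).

(0.8, -0.4)

From the two frames, the blue cube sits at roughly (9.3, 7.1) before and (10.1, 6.7) after.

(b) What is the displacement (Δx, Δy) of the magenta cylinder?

(-1.6, -2.6)

From the two frames, the magenta cylinder sits at roughly (7.5, 4.7) before and (5.9, 2.1) after.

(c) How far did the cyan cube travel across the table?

0.6

The cyan cube was near (12.6, 3.8) before and (12.8, 4.4) after, so it travelled √(0.2² + 0.6²) ≈ 0.6 units.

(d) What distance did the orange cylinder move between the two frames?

3.2

The orange cylinder moved from about (3.1, 6.3) to (1.2, 3.7), a distance of √(1.9² + 2.6²) ≈ 3.2.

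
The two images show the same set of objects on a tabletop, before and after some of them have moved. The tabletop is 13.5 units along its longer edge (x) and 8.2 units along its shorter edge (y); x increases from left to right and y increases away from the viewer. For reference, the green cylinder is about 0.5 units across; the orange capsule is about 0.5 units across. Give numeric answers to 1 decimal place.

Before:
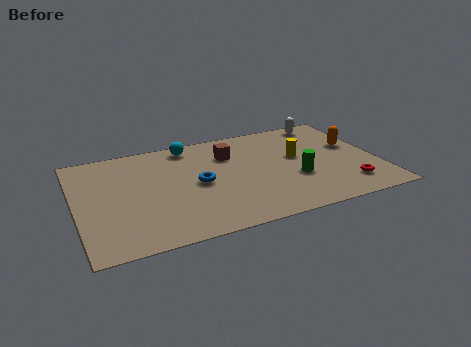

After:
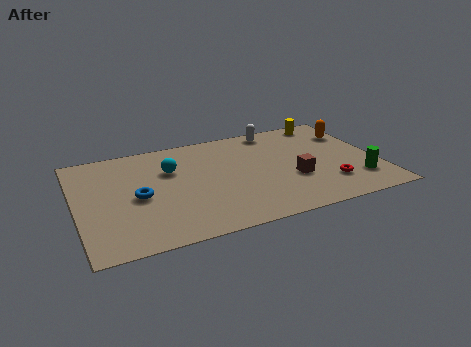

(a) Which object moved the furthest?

the brown cube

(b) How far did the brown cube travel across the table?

3.9

The brown cube moved from about (7.0, 5.9) to (9.6, 3.0), a distance of √(2.6² + 2.9²) ≈ 3.9.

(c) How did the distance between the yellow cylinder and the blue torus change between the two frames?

+5.0

The distance was about 4.7 in the first image and 9.7 in the second, so they moved 5.0 units further apart.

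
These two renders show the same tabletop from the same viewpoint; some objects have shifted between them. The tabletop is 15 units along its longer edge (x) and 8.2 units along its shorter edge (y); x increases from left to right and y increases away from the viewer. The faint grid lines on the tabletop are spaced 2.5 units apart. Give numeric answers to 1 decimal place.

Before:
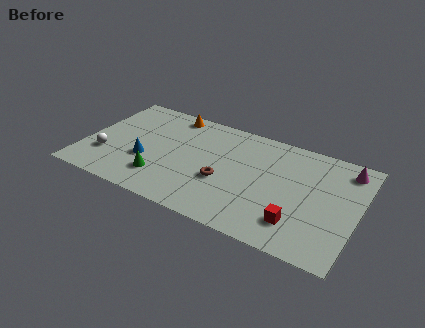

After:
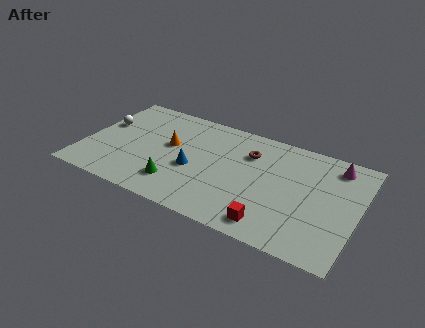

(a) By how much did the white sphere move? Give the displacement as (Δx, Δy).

(-0.5, 2.5)

From the two frames, the white sphere sits at roughly (1.3, 2.5) before and (0.8, 5.0) after.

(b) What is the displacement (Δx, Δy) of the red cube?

(-1.3, -0.7)

From the two frames, the red cube sits at roughly (12.0, 1.9) before and (10.7, 1.2) after.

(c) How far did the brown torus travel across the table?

2.9

The brown torus was near (7.8, 3.2) before and (8.9, 5.9) after, so it travelled √(1.1² + 2.7²) ≈ 2.9 units.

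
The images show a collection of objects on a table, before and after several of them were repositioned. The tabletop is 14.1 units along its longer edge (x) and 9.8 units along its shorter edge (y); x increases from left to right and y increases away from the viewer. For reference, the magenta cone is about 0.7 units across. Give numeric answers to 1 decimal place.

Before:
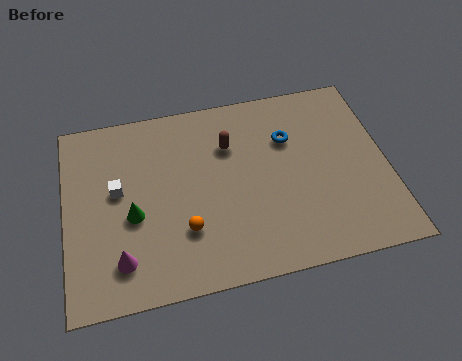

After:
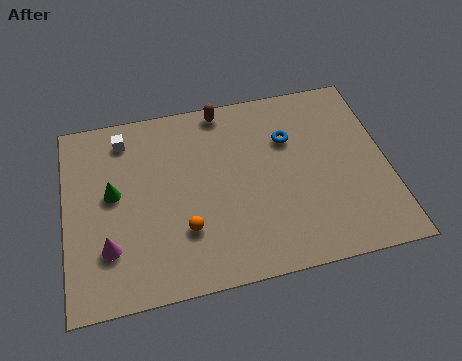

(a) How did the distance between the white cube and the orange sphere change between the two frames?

+2.0

They were about 3.8 units apart before and 5.8 after — 2.0 units further apart.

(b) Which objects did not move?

the orange sphere and the blue torus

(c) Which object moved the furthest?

the white cube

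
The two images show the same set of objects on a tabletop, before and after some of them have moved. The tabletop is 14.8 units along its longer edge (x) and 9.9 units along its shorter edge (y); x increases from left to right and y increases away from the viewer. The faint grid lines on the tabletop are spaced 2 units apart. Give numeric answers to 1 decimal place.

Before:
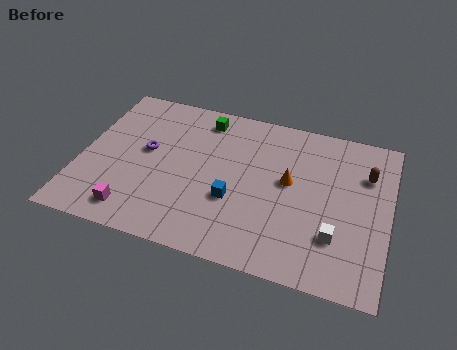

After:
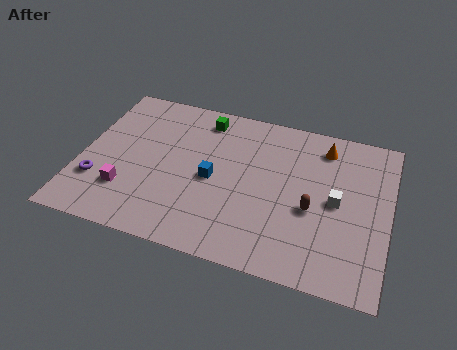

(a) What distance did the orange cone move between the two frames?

3.1

The orange cone moved from about (10.0, 5.5) to (11.5, 8.2), a distance of √(1.5² + 2.7²) ≈ 3.1.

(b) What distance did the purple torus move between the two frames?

3.3

From (3.1, 5.5) to (1.0, 2.9), the purple torus covered √(2.1² + 2.6²) ≈ 3.3 units.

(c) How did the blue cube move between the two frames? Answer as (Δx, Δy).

(-1.1, 1.0)

The blue cube started near (7.5, 3.6) and ended near (6.4, 4.6).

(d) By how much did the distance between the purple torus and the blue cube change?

+0.9

They were about 4.8 units apart before and 5.7 after — 0.9 units further apart.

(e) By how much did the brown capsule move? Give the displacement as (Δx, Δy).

(-2.4, -2.9)

The brown capsule was at about (13.6, 7.0) and moved to about (11.2, 4.1).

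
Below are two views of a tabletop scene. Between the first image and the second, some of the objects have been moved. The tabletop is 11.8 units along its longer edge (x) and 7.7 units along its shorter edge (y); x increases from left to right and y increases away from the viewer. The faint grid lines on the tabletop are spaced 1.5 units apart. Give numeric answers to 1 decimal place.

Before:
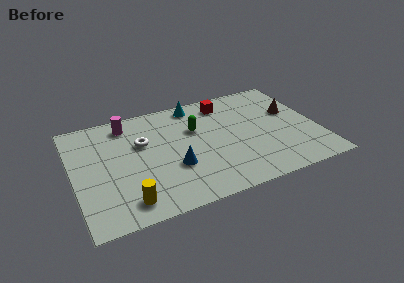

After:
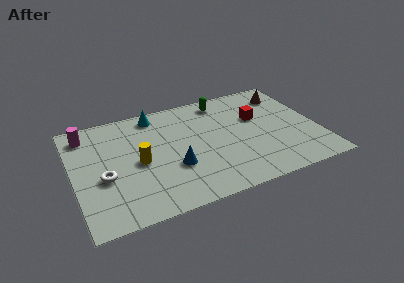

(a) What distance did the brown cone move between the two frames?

1.4

The brown cone moved from about (10.7, 4.7) to (10.6, 6.1), a distance of √(0.1² + 1.4²) ≈ 1.4.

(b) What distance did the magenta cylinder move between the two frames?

2.0

The magenta cylinder moved from about (2.8, 6.5) to (0.8, 6.4), a distance of √(2.0² + 0.1²) ≈ 2.0.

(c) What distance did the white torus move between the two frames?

2.7

The white torus was near (3.4, 4.9) before and (1.4, 3.1) after, so it travelled √(2.0² + 1.8²) ≈ 2.7 units.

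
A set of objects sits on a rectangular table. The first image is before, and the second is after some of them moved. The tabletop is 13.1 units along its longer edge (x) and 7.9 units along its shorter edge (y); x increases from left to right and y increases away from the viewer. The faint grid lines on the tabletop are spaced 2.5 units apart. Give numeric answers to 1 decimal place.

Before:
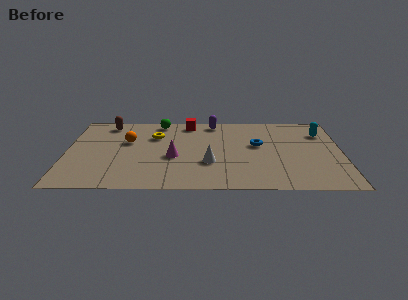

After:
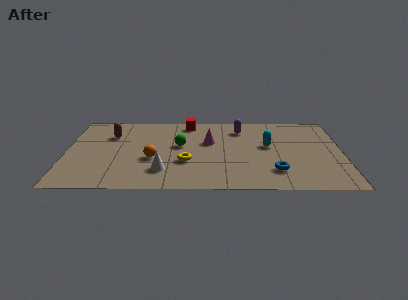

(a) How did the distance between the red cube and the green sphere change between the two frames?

+1.0

Before: roughly 1.4 units apart; after: 2.4. That's 1.0 units further apart.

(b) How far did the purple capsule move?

1.5

The purple capsule moved from about (7.0, 7.0) to (8.3, 6.3), a distance of √(1.3² + 0.7²) ≈ 1.5.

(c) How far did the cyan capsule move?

3.0

The cyan capsule moved from about (12.2, 5.9) to (9.6, 4.5), a distance of √(2.6² + 1.4²) ≈ 3.0.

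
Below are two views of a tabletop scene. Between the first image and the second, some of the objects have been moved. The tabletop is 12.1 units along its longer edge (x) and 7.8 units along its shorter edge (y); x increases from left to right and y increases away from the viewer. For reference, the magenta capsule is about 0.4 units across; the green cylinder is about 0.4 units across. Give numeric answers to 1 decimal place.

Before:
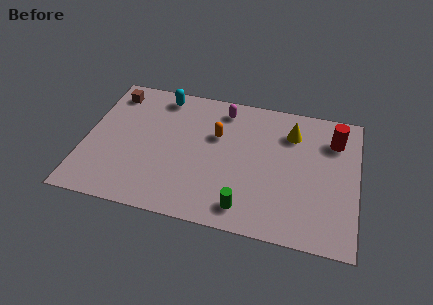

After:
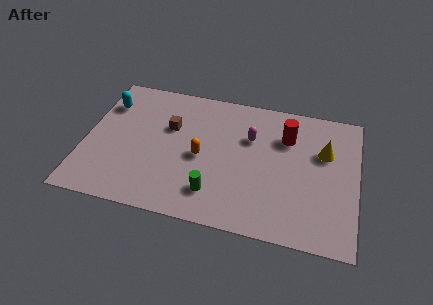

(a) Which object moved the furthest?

the brown cube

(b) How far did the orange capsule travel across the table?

1.5

From (5.8, 5.0) to (5.2, 3.6), the orange capsule covered √(0.6² + 1.4²) ≈ 1.5 units.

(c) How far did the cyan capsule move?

2.6

The cyan capsule was near (3.2, 6.8) before and (0.8, 5.8) after, so it travelled √(2.4² + 1.0²) ≈ 2.6 units.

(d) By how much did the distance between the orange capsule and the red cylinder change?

-1.1

Before: roughly 5.3 units apart; after: 4.2. That's 1.1 units closer together.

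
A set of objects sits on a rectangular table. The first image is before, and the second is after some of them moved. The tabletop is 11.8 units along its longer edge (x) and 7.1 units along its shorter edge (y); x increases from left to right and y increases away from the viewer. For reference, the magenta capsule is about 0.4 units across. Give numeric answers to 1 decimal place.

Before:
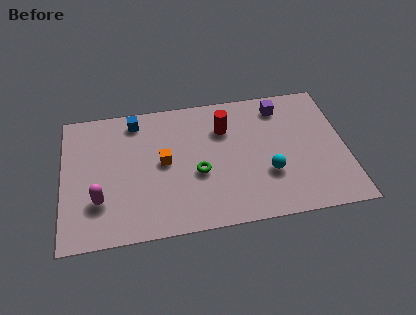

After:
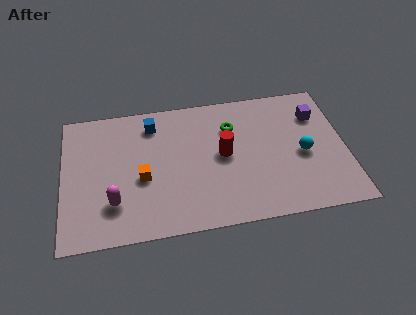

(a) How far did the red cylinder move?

1.4

From (6.8, 5.1) to (6.7, 3.7), the red cylinder covered √(0.1² + 1.4²) ≈ 1.4 units.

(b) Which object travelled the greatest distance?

the green torus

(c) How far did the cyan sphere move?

1.7

From (8.5, 2.4) to (10.0, 3.2), the cyan sphere covered √(1.5² + 0.8²) ≈ 1.7 units.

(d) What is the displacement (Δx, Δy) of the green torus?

(1.5, 2.2)

The green torus started near (5.6, 2.9) and ended near (7.1, 5.1).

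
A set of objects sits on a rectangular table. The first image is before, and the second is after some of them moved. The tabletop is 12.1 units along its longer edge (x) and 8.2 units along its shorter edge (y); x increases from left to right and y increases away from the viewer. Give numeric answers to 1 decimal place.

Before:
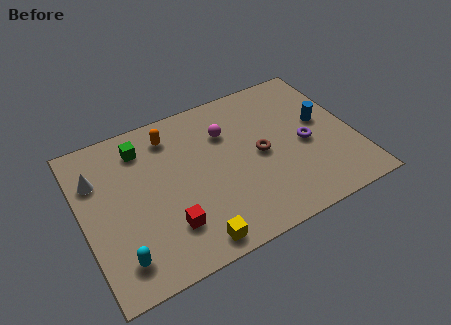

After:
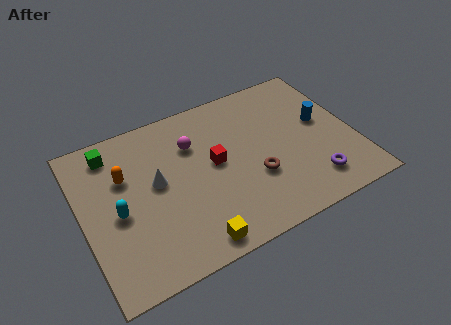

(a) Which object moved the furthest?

the red cube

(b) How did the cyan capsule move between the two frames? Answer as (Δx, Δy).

(0.2, 2.2)

From the two frames, the cyan capsule sits at roughly (1.3, 1.5) before and (1.5, 3.7) after.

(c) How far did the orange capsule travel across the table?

2.6

The orange capsule was near (4.2, 6.7) before and (2.0, 5.4) after, so it travelled √(2.2² + 1.3²) ≈ 2.6 units.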